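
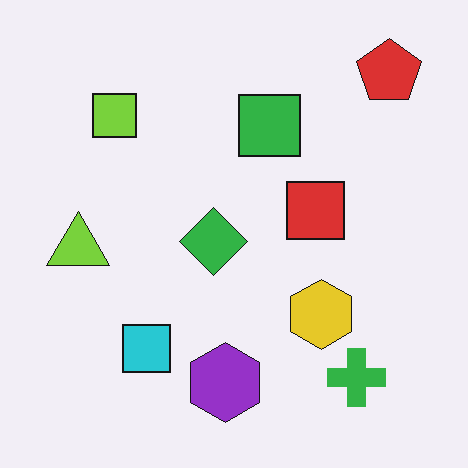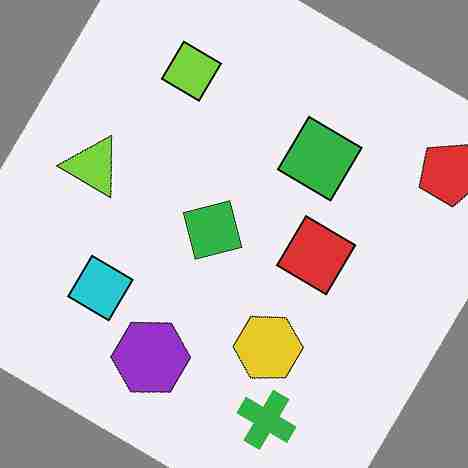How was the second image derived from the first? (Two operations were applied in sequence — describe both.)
The image was rotated clockwise by a large amount — several tens of degrees, then degraded with heavy JPEG compression.

Every shape is tilted by the same angle and the image corners show triangular fill wedges — a whole-image rotation by a non-right angle. Blocky 8×8 compression artifacts appear around shape edges and the flat background shows ringing — characteristic JPEG degradation.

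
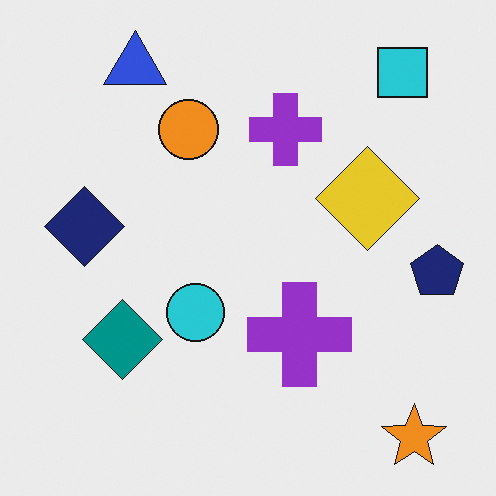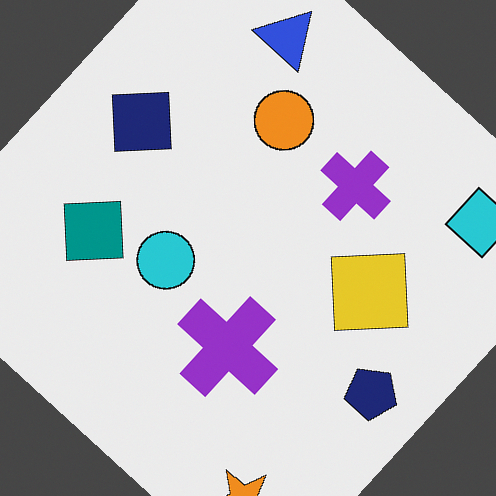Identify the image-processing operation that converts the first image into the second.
The transformation is: rotated clockwise by a large amount — several tens of degrees.

Every shape is tilted by the same angle and the image corners show triangular fill wedges — a whole-image rotation by a non-right angle.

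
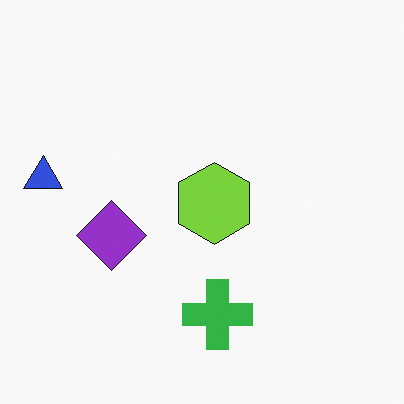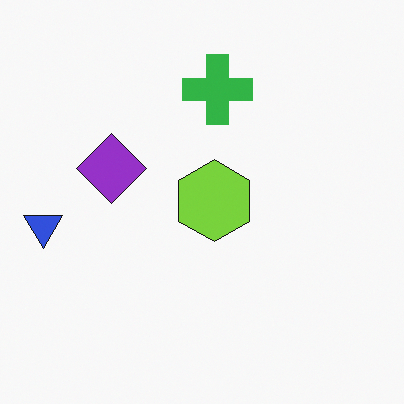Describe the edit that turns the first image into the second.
The second image is the first flipped vertically (top ↔ bottom).

The green cross is in the bottom of the first image and the top of the second — shapes on opposite sides of the horizontal midline have swapped in a mirror flip.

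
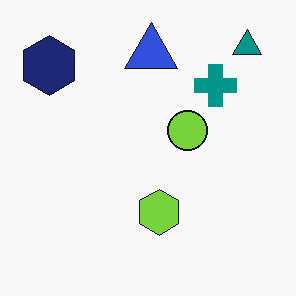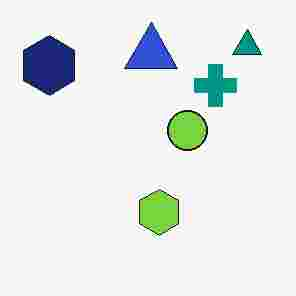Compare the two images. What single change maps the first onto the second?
This is the original image heavily JPEG-compressed with obvious blocking artifacts.

Blocky 8×8 compression artifacts appear around shape edges and the flat background shows ringing — characteristic JPEG degradation.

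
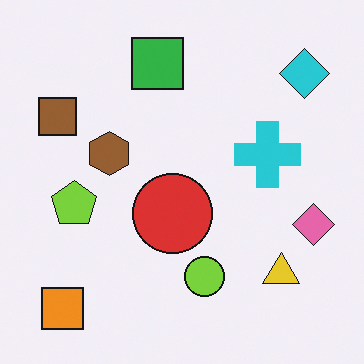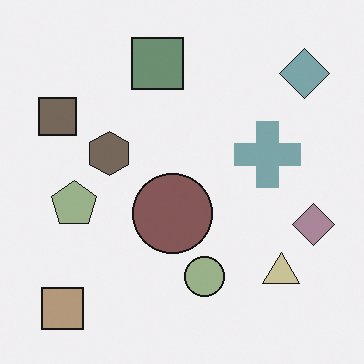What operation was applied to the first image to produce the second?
This is the original image made much more muted (saturation change).

All colors are more muted and greyish — a global saturation change.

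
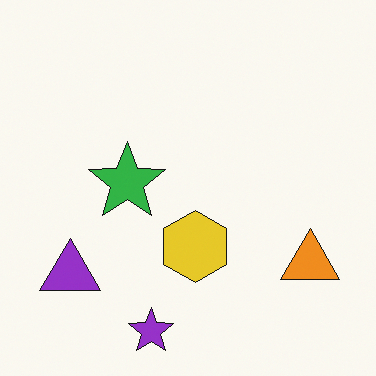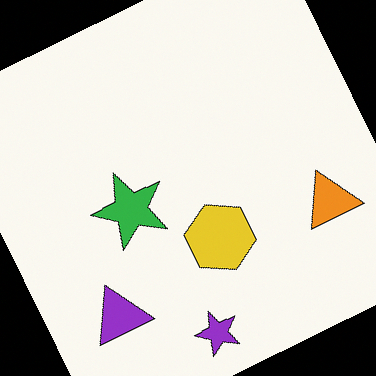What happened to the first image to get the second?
The second image is the first rotated counter-clockwise by a moderate amount.

Every shape is tilted by the same angle and the image corners show triangular fill wedges — a whole-image rotation by a non-right angle.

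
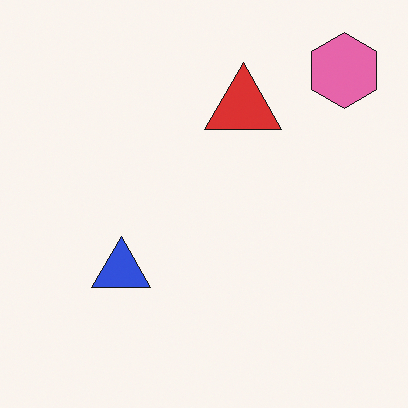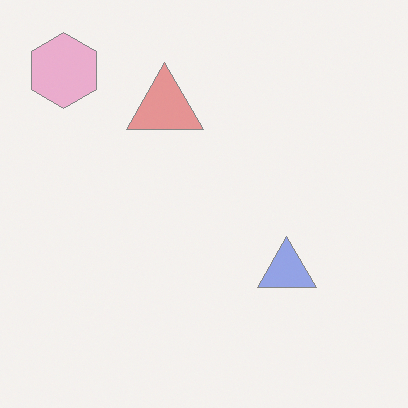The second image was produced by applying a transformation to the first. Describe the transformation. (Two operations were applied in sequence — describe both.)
It was given much lower contrast, then flipped horizontally (left ↔ right).

Tones are pushed toward mid-grey across the whole image — a global contrast change. The pink hexagon is in the top-right of the first image and the top-left of the second — shapes on opposite sides of the vertical midline have swapped in a mirror flip.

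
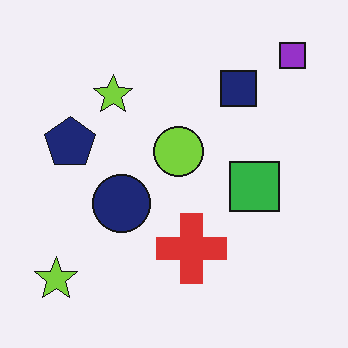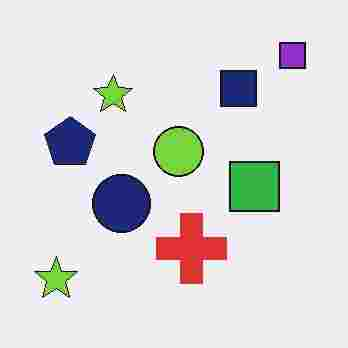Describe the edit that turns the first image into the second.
The image was degraded with heavy JPEG compression.

Blocky 8×8 compression artifacts appear around shape edges and the flat background shows ringing — characteristic JPEG degradation.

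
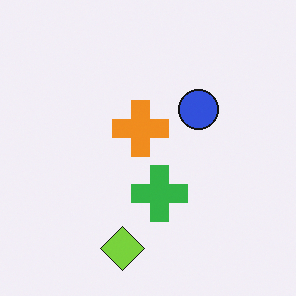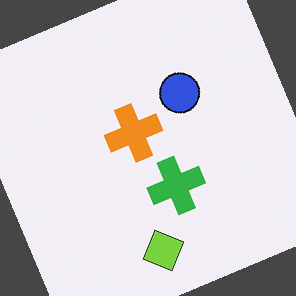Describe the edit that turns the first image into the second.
The transformation is: rotated counter-clockwise by a moderate amount.

Every shape is tilted by the same angle and the image corners show triangular fill wedges — a whole-image rotation by a non-right angle.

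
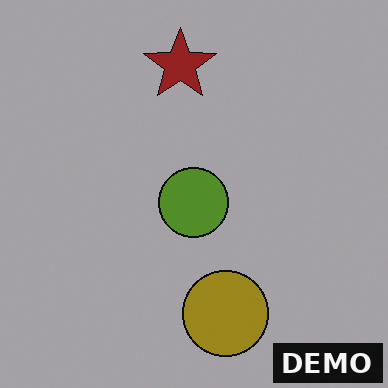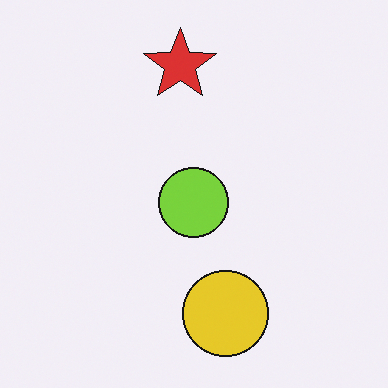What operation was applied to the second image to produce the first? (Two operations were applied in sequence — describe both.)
The transformation is: darkened a lot, then watermarked with the text "DEMO" in the lower-right corner.

Every pixel — background and shapes alike — is uniformly darkened. A dark label reading "DEMO" appears in the lower-right corner.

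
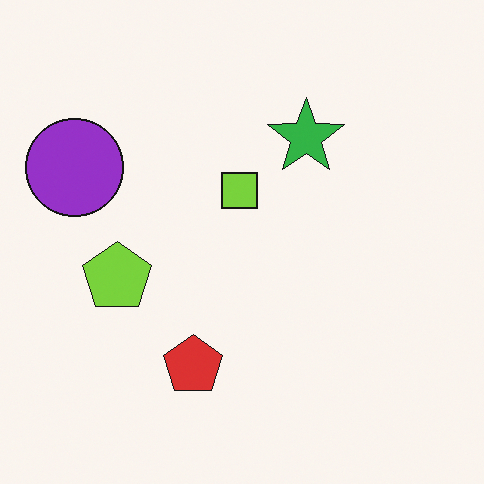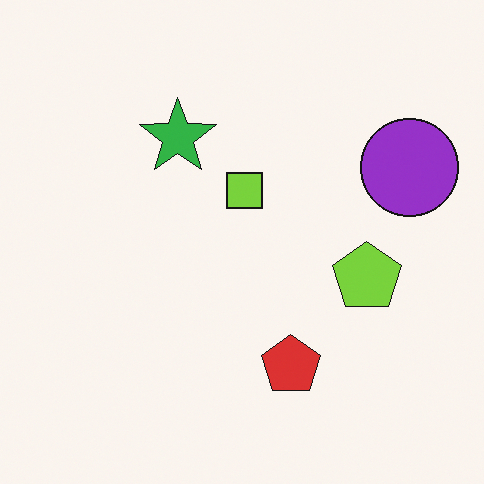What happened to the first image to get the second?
This is the original image flipped horizontally (left ↔ right).

The purple circle is in the left of the first image and the right of the second — shapes on opposite sides of the vertical midline have swapped in a mirror flip.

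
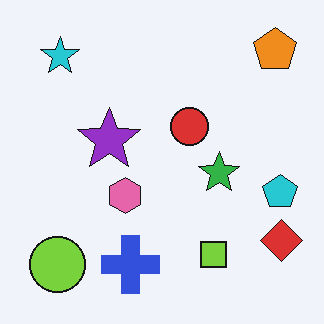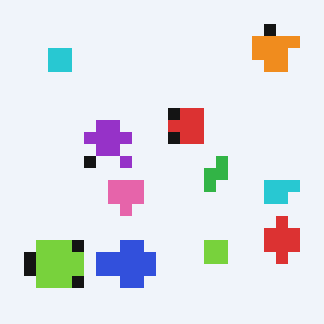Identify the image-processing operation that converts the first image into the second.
The second image is the first heavily pixelated into large blocks.

Shapes are reduced to large square blocks; fine edges and outlines are lost — a downscale-then-upscale (mosaic) effect.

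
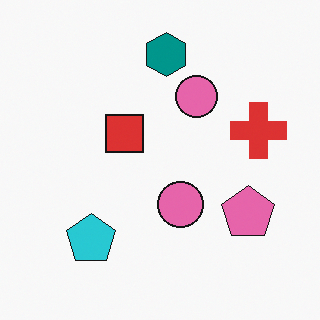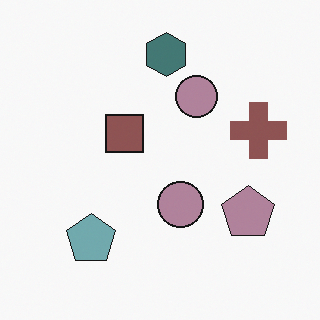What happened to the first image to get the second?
The second image is the first made much more muted (saturation change).

All colors are more muted and greyish — a global saturation change.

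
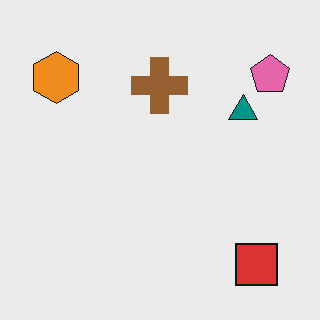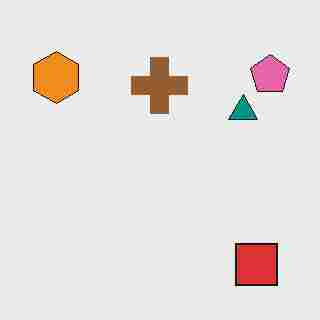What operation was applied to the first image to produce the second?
This is the original image degraded with heavy JPEG compression.

Blocky 8×8 compression artifacts appear around shape edges and the flat background shows ringing — characteristic JPEG degradation.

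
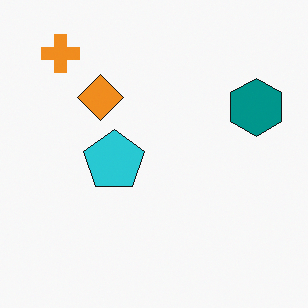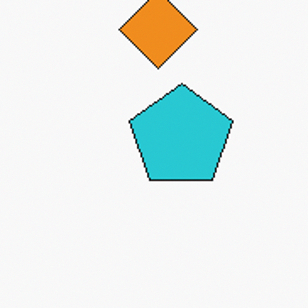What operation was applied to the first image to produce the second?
The image was cropped to a noticeably smaller region and rescaled.

The visible shapes are larger and the field of view is narrower; shapes near the original edges may be partly or wholly outside the frame — a crop-and-rescale.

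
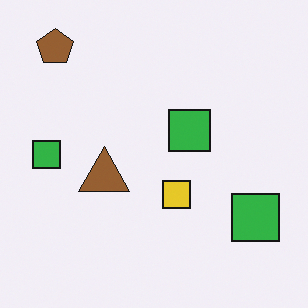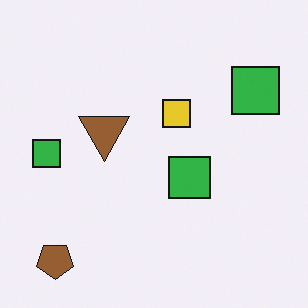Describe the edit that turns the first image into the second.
It was flipped vertically (top ↔ bottom).

The brown pentagon is in the top-left of the first image and the bottom-left of the second — shapes on opposite sides of the horizontal midline have swapped in a mirror flip.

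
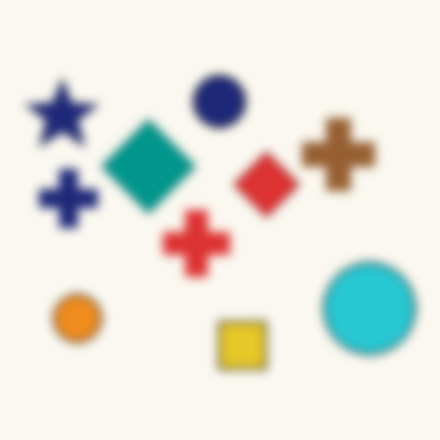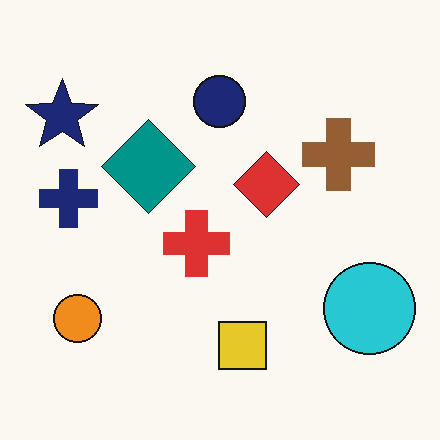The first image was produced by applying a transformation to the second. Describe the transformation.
The image was strongly gaussian-blurred.

Shape edges and outlines are uniformly softened across the whole image.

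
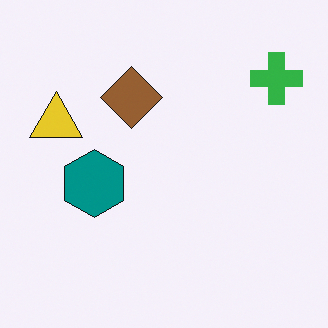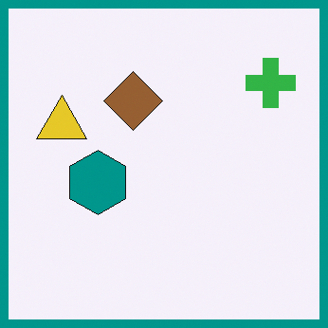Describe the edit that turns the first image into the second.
Framed with a teal border.

A solid teal frame runs around the edge of the second image, with the content slightly shrunk inside it.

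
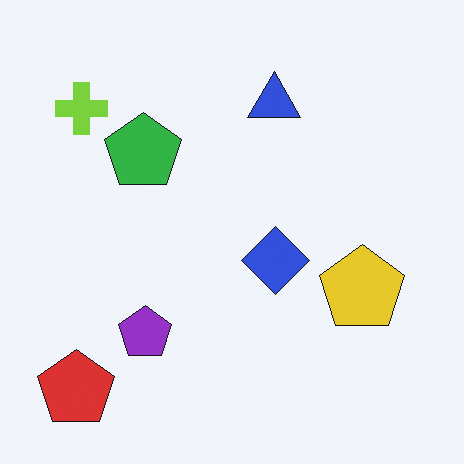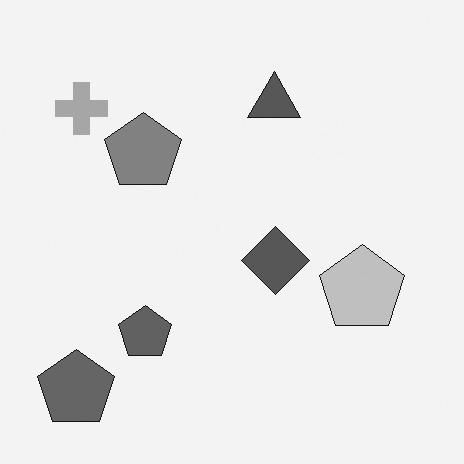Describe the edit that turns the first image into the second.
The transformation is: converted to grayscale.

All color is removed — every shape is now a shade of grey.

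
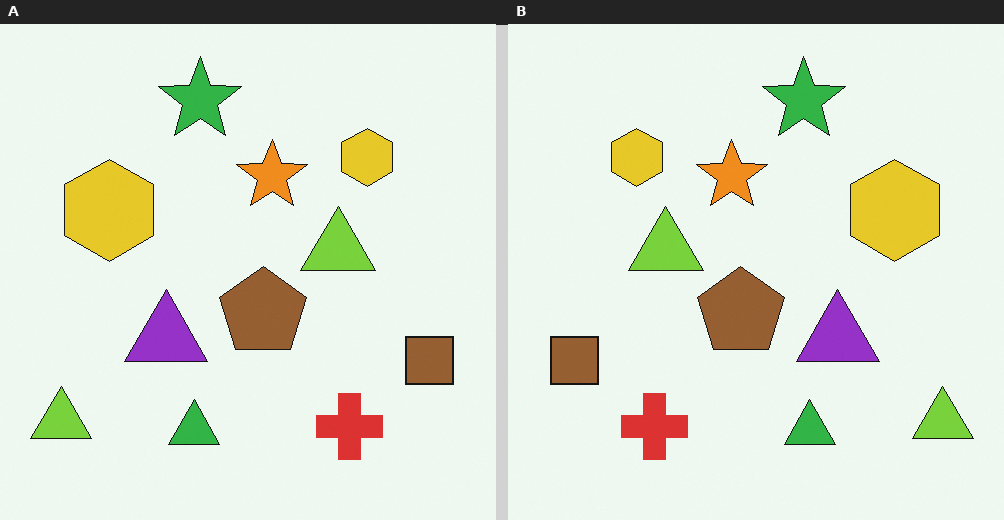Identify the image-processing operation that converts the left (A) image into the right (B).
The right (B) image is the left (A) flipped horizontally (left ↔ right).

The brown square is in the bottom-right of the left (A) image and the bottom-left of the right (B) — shapes on opposite sides of the vertical midline have swapped in a mirror flip.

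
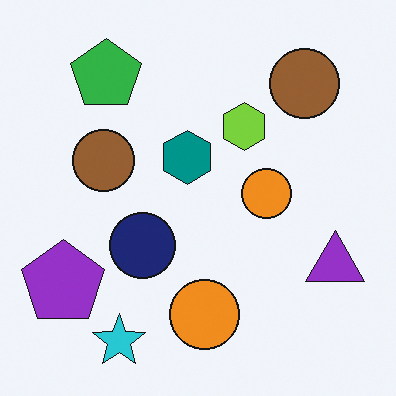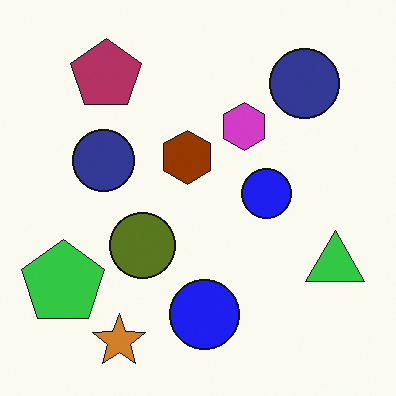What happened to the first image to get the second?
The image was hue-shifted by a large amount.

Every shape's color has rotated by the same amount around the hue wheel — a uniform hue shift.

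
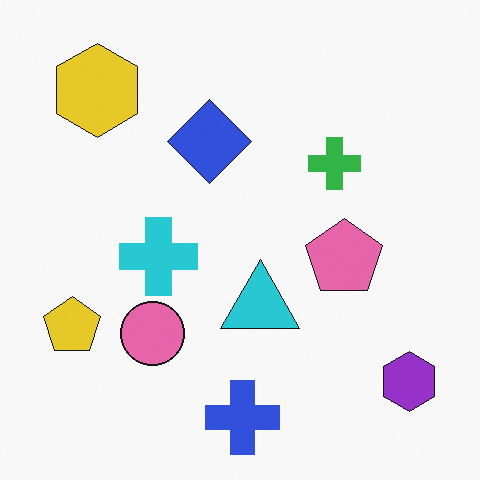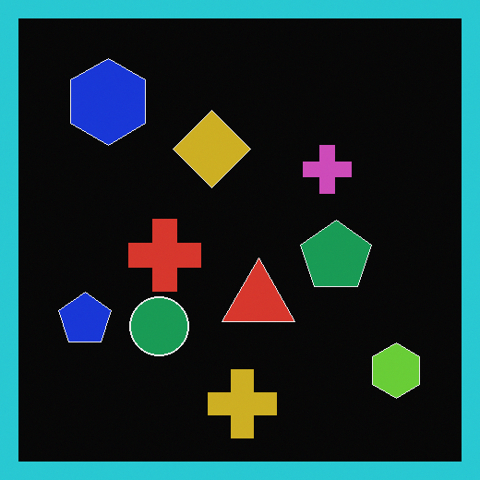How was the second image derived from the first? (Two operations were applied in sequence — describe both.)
This is the original image color-inverted (negative), then framed with a cyan border.

The light background has become dark and every shape's color is its complement — a photographic negative. A solid cyan frame runs around the edge of the second image, with the content slightly shrunk inside it.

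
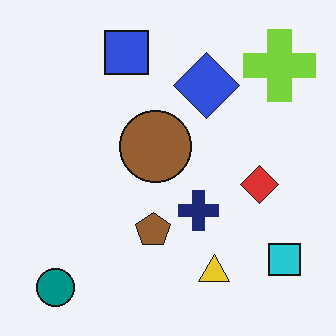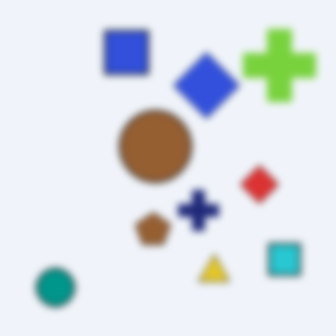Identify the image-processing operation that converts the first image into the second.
The second image is the first moderately blurred.

Shape edges and outlines are uniformly softened across the whole image.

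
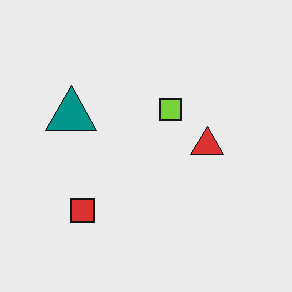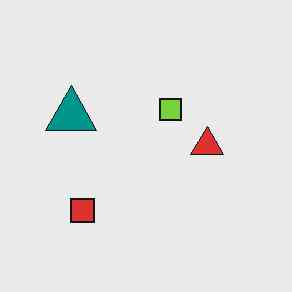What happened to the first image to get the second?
It was given moderate JPEG compression.

Blocky 8×8 compression artifacts appear around shape edges and the flat background shows ringing — characteristic JPEG degradation.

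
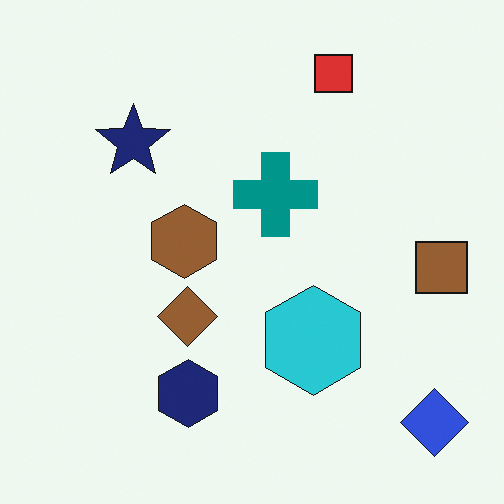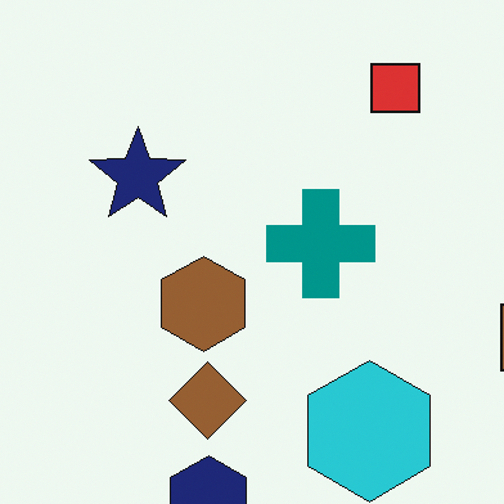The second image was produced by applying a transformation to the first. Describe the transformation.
This is the original image cropped slightly and scaled back up.

The visible shapes are larger and the field of view is narrower; shapes near the original edges may be partly or wholly outside the frame — a crop-and-rescale.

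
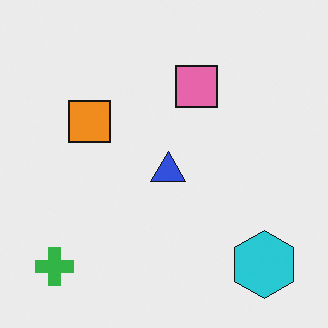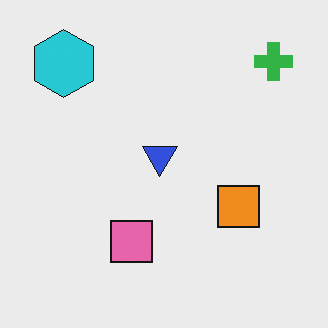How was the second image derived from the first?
This is the original image rotated 180°.

The green cross sits in the bottom-left of the first image and the top-right of the second — consistent with a whole-image 180° rotation.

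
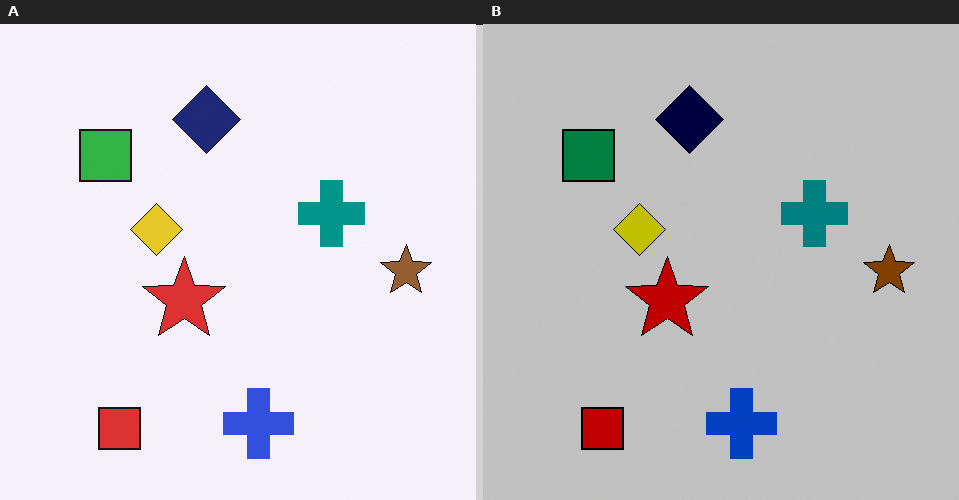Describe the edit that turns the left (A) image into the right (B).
The image was aggressively posterized.

Each flat color has snapped to a coarser quantized level — most visibly, the near-white background has dropped to a flat grey.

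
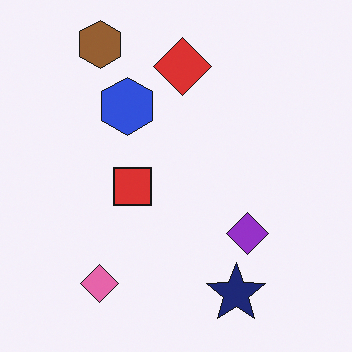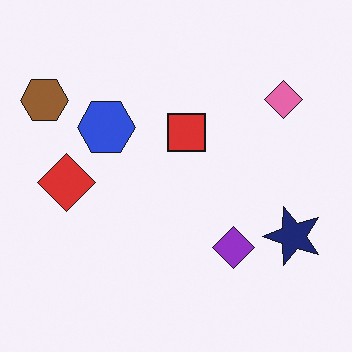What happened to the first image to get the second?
The transformation is: transposed (reflected across the top-left ↔ bottom-right diagonal).

Shapes have swapped their row and column positions — what was in the top-right is now in the bottom-left — a diagonal reflection.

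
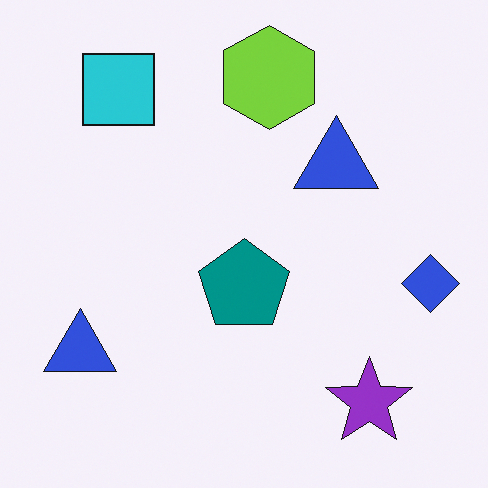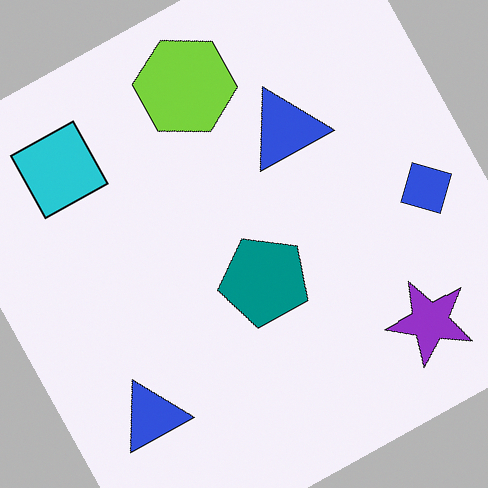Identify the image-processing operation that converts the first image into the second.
The second image is the first rotated counter-clockwise by a moderate amount.

Every shape is tilted by the same angle and the image corners show triangular fill wedges — a whole-image rotation by a non-right angle.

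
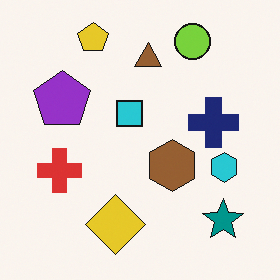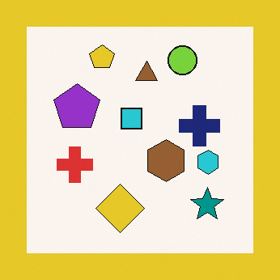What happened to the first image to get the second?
The second image is the first framed with a yellow border.

A solid yellow frame runs around the edge of the second image, with the content slightly shrunk inside it.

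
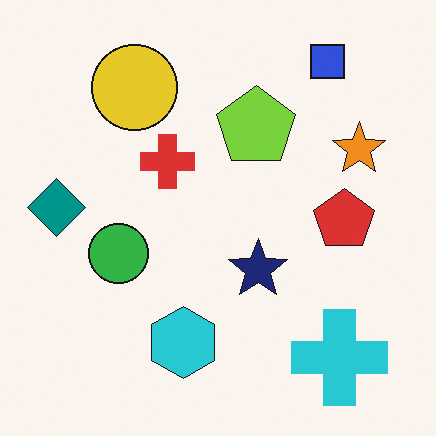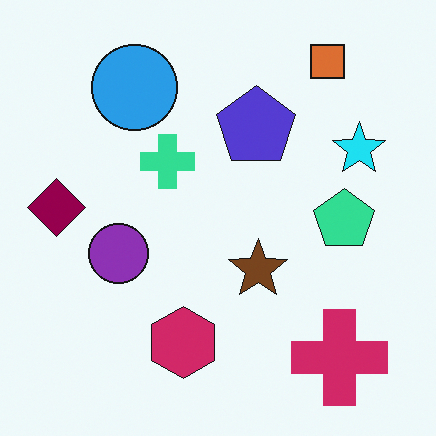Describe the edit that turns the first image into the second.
The image was hue-shifted noticeably.

Every shape's color has rotated by the same amount around the hue wheel — a uniform hue shift.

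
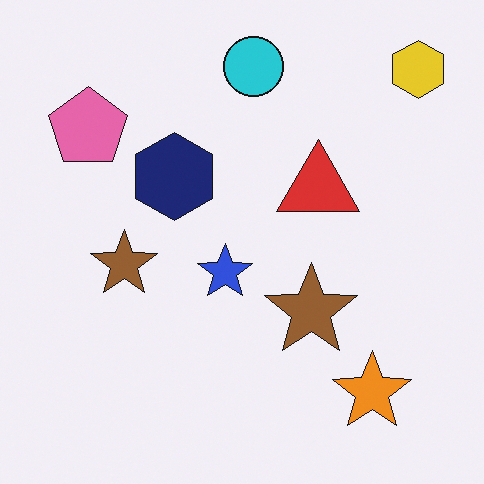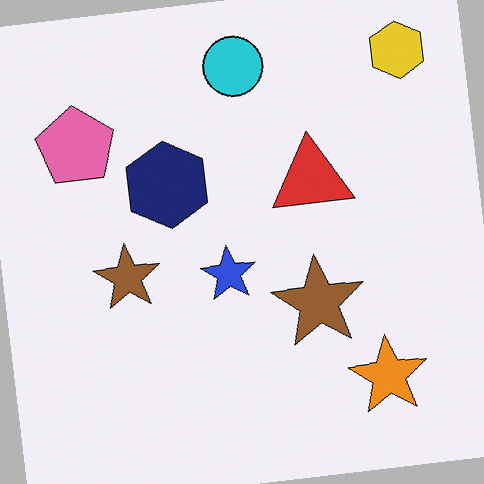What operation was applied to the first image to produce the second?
The transformation is: rotated counter-clockwise by a few degrees.

Every shape is tilted by the same angle and the image corners show triangular fill wedges — a whole-image rotation by a non-right angle.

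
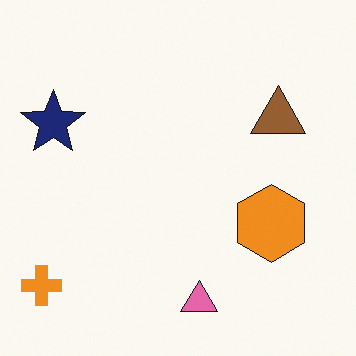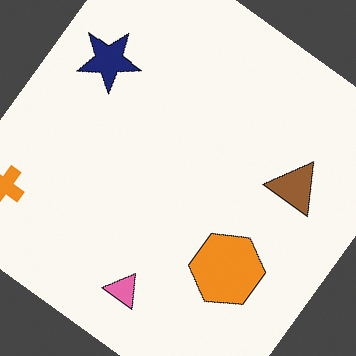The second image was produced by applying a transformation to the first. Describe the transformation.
Rotated clockwise by a large amount — several tens of degrees.

Every shape is tilted by the same angle and the image corners show triangular fill wedges — a whole-image rotation by a non-right angle.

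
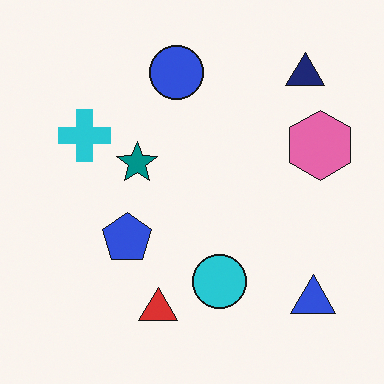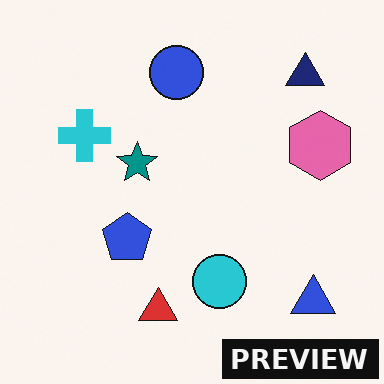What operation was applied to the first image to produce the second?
The image was watermarked with the text "PREVIEW" in the lower-right corner.

A dark label reading "PREVIEW" appears in the lower-right corner.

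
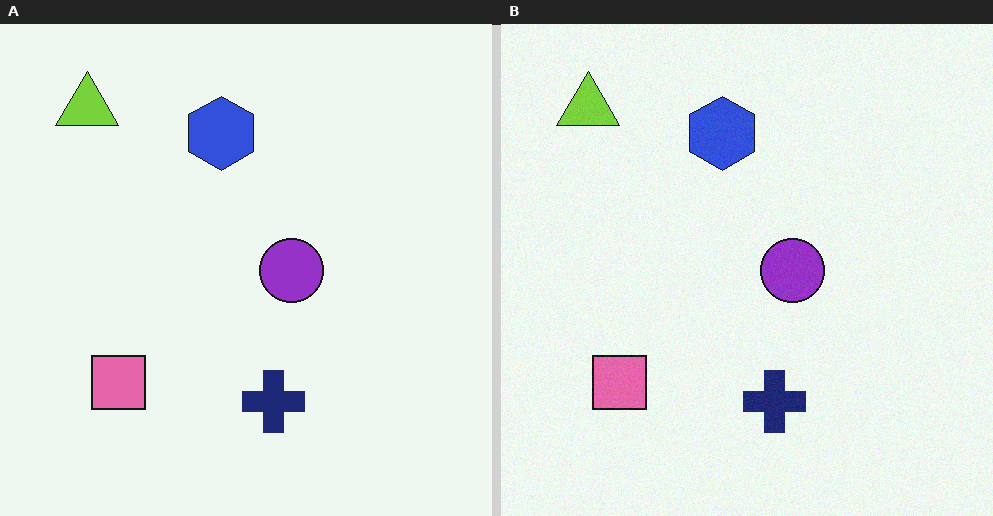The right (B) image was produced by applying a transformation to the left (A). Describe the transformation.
Degraded with light additive noise.

Random speckle covers the whole image, including the flat background.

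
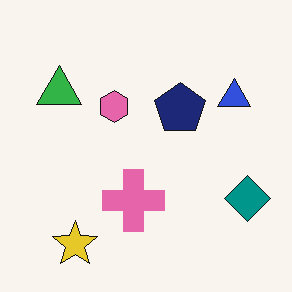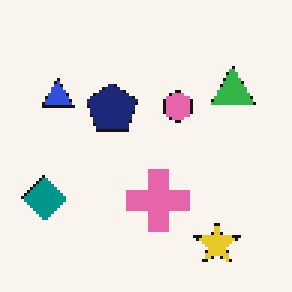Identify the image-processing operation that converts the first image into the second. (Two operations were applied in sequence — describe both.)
The second image is the first mildly pixelated, then flipped horizontally (left ↔ right).

Shapes are reduced to large square blocks; fine edges and outlines are lost — a downscale-then-upscale (mosaic) effect. The teal diamond is in the bottom-right of the first image and the bottom-left of the second — shapes on opposite sides of the vertical midline have swapped in a mirror flip.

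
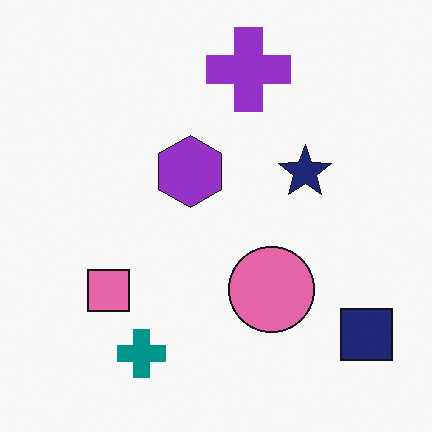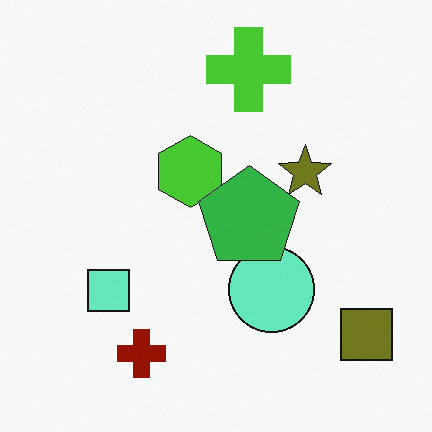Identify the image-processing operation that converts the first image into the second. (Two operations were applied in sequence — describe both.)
The image was hue-shifted by a large amount, then overlaid with an additional green pentagon.

Every shape's color has rotated by the same amount around the hue wheel — a uniform hue shift. A green pentagon appears in the second image that is absent from the first.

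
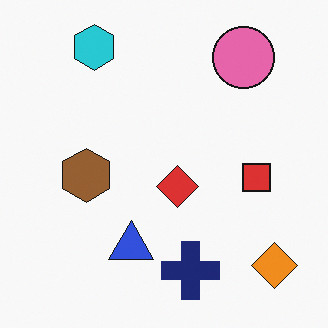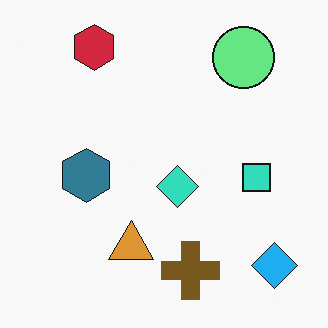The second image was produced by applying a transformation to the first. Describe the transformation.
The image was hue-shifted through roughly half the color wheel.

Every shape's color has rotated by the same amount around the hue wheel — a uniform hue shift.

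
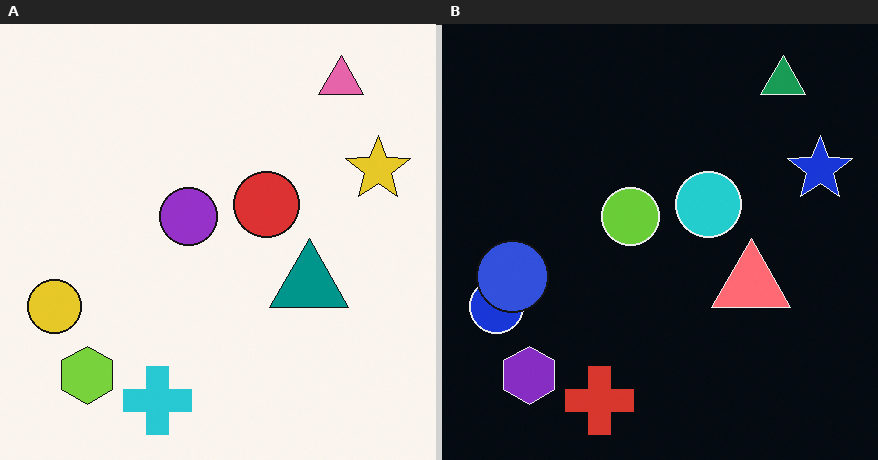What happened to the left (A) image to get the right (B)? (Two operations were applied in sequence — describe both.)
The right (B) image is the left (A) color-inverted (negative), then overlaid with an additional blue circle.

The light background has become dark and every shape's color is its complement — a photographic negative. A blue circle appears in the right (B) image that is absent from the left (A).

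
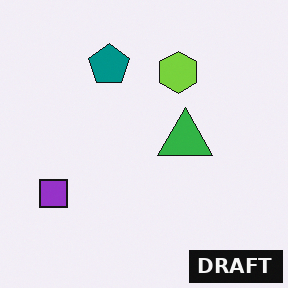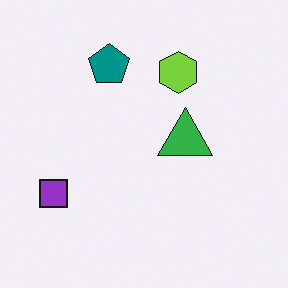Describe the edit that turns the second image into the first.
Watermarked with the text "DRAFT" in the lower-right corner.

A dark label reading "DRAFT" appears in the lower-right corner.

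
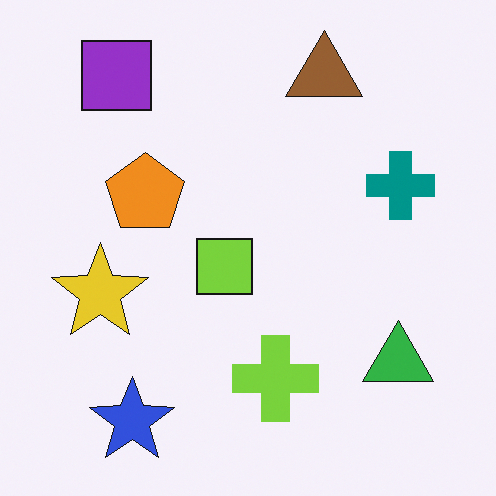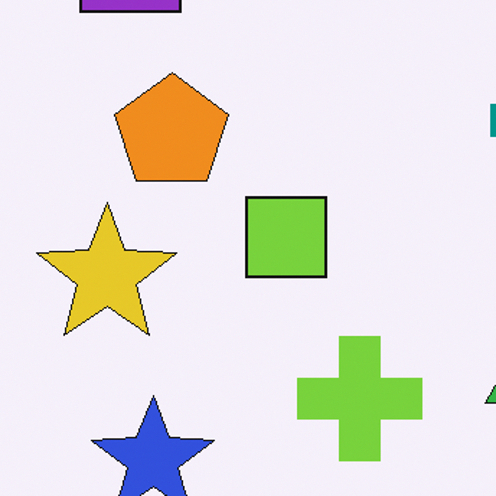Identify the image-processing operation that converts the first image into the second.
This is the original image cropped slightly and scaled back up.

The visible shapes are larger and the field of view is narrower; shapes near the original edges may be partly or wholly outside the frame — a crop-and-rescale.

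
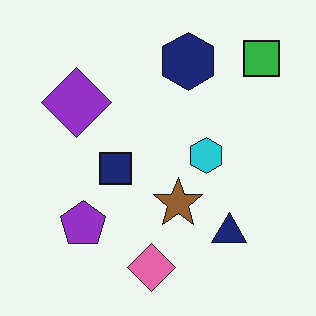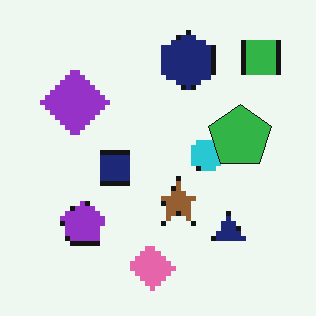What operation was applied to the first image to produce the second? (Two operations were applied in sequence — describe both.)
The transformation is: lightly pixelated (a mild mosaic effect), then overlaid with an additional green pentagon.

Shapes are reduced to large square blocks; fine edges and outlines are lost — a downscale-then-upscale (mosaic) effect. A green pentagon appears in the second image that is absent from the first.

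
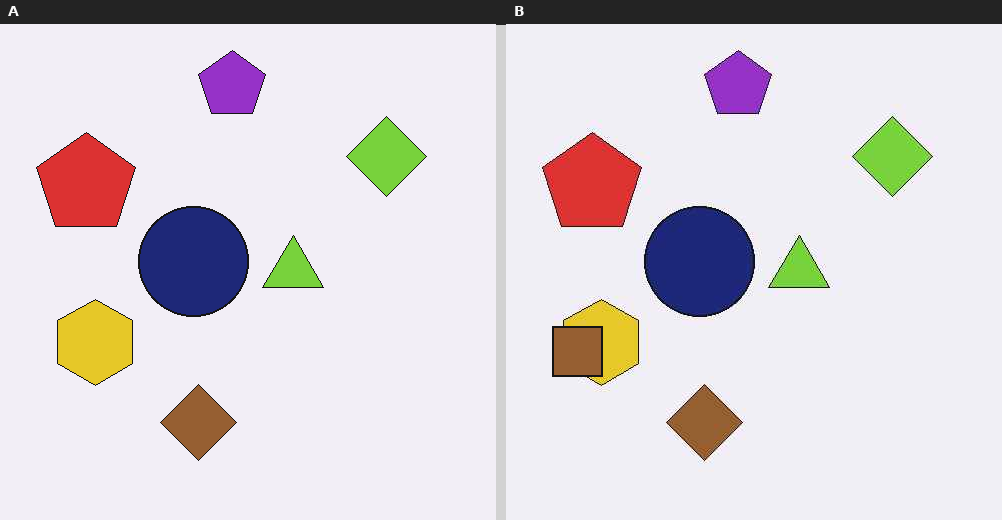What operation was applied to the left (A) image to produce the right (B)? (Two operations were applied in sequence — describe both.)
The right (B) image is the left (A) given moderate JPEG compression, then overlaid with an additional brown square.

Blocky 8×8 compression artifacts appear around shape edges and the flat background shows ringing — characteristic JPEG degradation. A brown square appears in the right (B) image that is absent from the left (A).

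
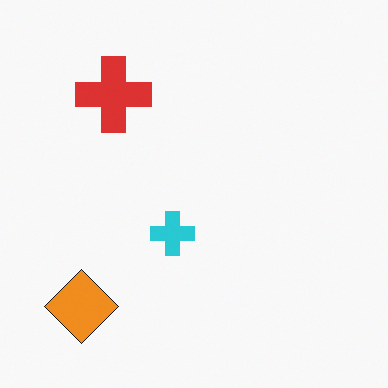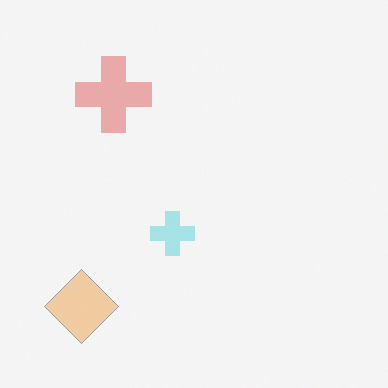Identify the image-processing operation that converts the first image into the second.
It was given much lower contrast.

Tones are pushed toward mid-grey across the whole image — a global contrast change.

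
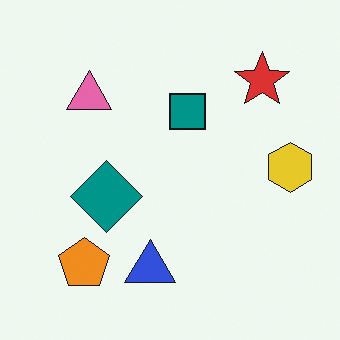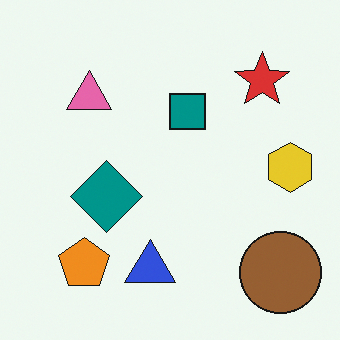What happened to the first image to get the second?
The second image is the first overlaid with an additional brown circle.

A brown circle appears in the second image that is absent from the first.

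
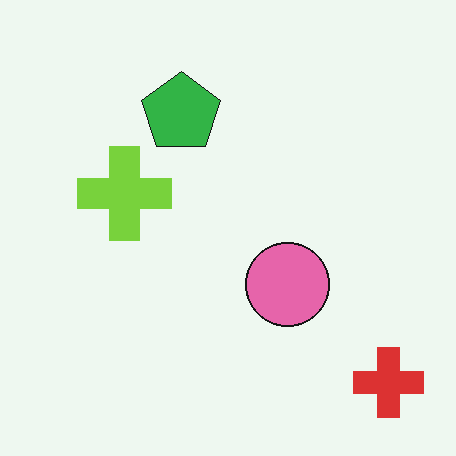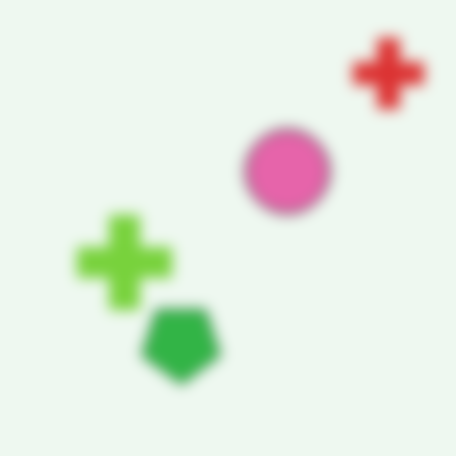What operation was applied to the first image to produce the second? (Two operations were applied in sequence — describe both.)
The transformation is: flipped vertically (top ↔ bottom), then heavily blurred.

The red cross is in the bottom-right of the first image and the top-right of the second — shapes on opposite sides of the horizontal midline have swapped in a mirror flip. Shape edges and outlines are uniformly softened across the whole image.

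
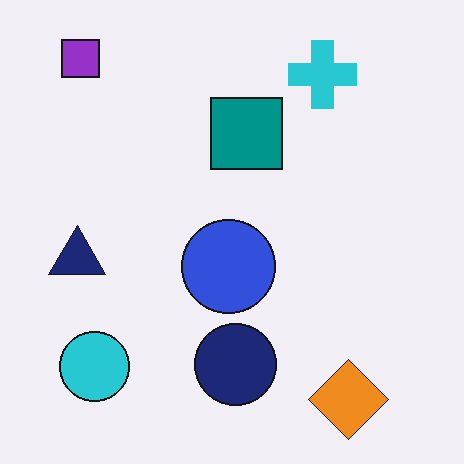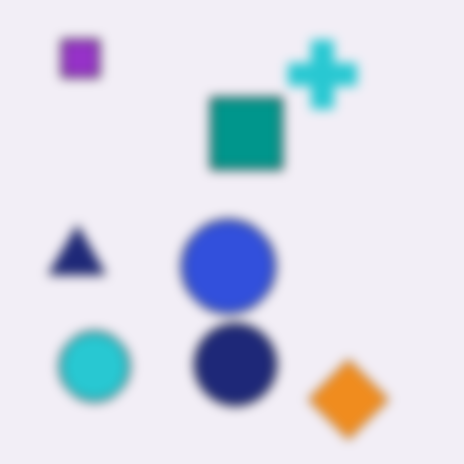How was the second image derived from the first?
This is the original image heavily blurred.

Shape edges and outlines are uniformly softened across the whole image.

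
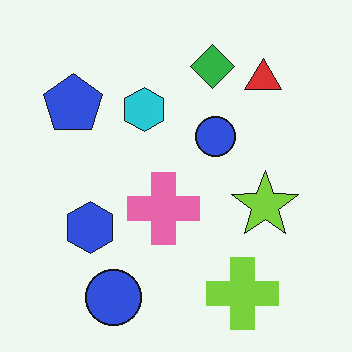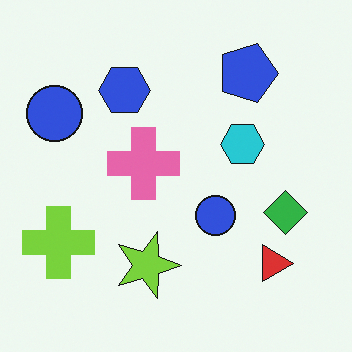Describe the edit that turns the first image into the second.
It was rotated 90° clockwise.

The lime cross sits in the bottom-right of the first image and the bottom-left of the second — consistent with a whole-image 90° clockwise rotation.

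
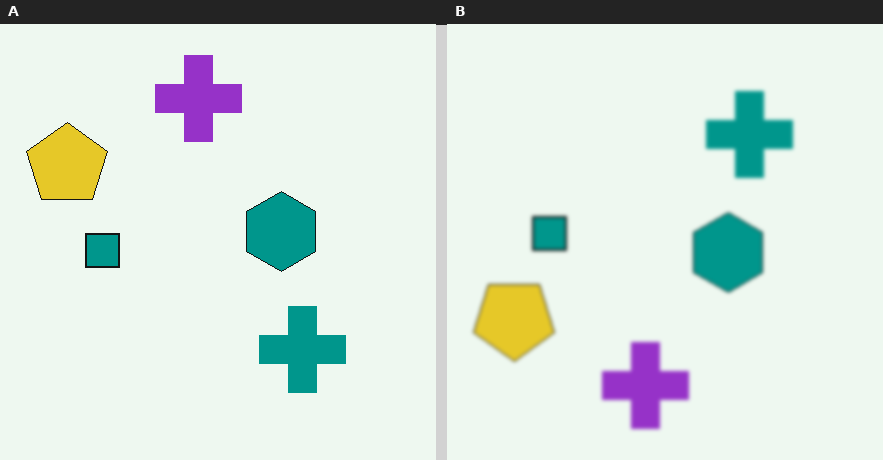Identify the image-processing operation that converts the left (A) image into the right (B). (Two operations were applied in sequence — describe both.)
The transformation is: lightly blurred, then flipped vertically (top ↔ bottom).

Shape edges and outlines are uniformly softened across the whole image. The purple cross is in the top of the left (A) image and the bottom of the right (B) — shapes on opposite sides of the horizontal midline have swapped in a mirror flip.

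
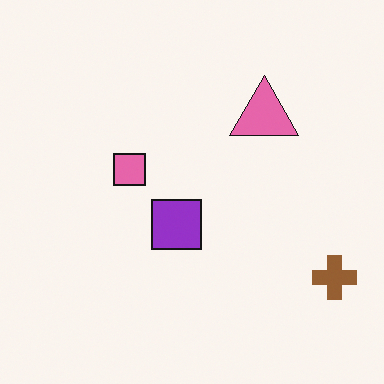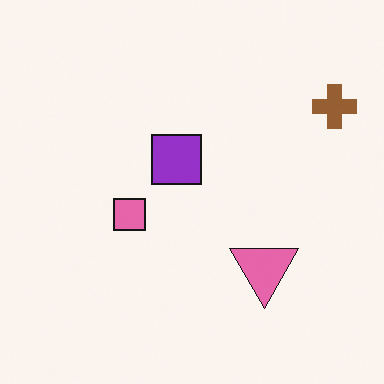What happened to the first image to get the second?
This is the original image flipped vertically (top ↔ bottom).

The brown cross is in the bottom-right of the first image and the top-right of the second — shapes on opposite sides of the horizontal midline have swapped in a mirror flip.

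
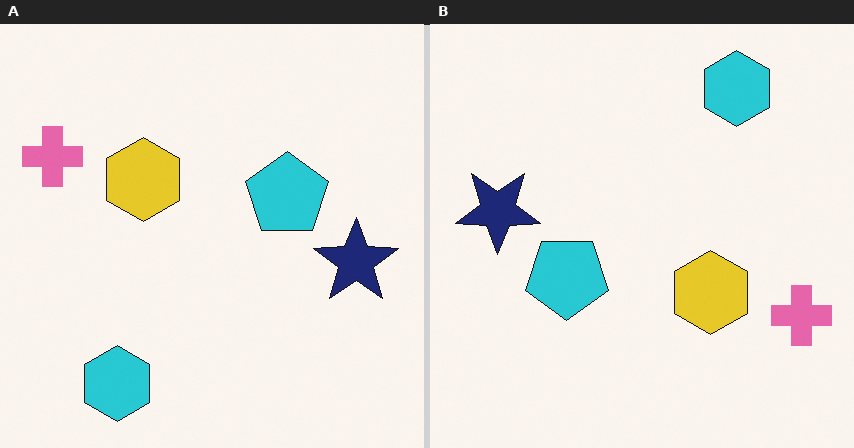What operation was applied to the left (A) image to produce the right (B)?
It was rotated 180°.

The pink cross sits in the top-left of the left (A) image and the bottom-right of the right (B) — consistent with a whole-image 180° rotation.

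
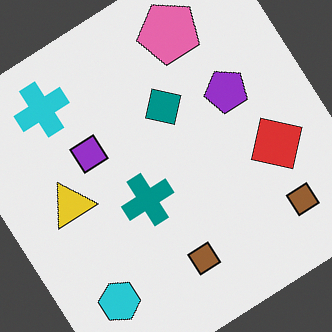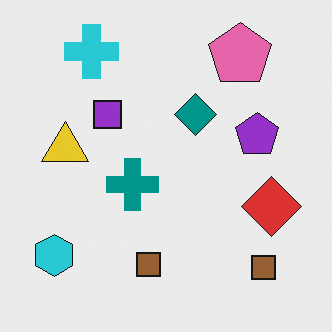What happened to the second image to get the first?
The first image is the second rotated counter-clockwise by a large amount — several tens of degrees.

Every shape is tilted by the same angle and the image corners show triangular fill wedges — a whole-image rotation by a non-right angle.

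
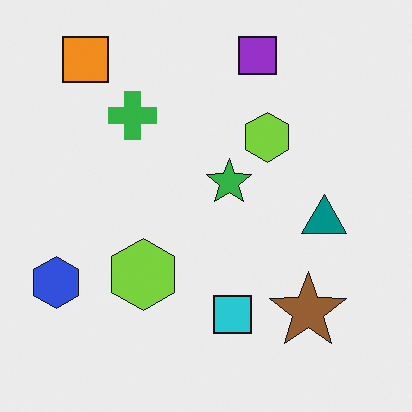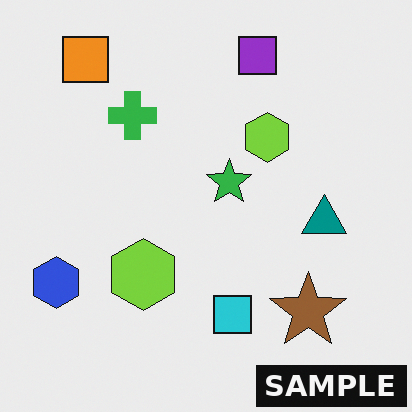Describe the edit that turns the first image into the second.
The image was watermarked with the text "SAMPLE" in the lower-right corner.

A dark label reading "SAMPLE" appears in the lower-right corner.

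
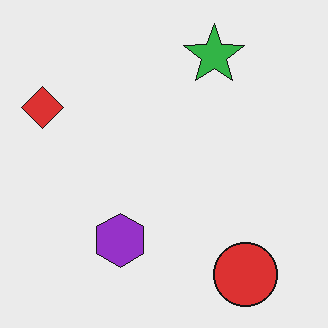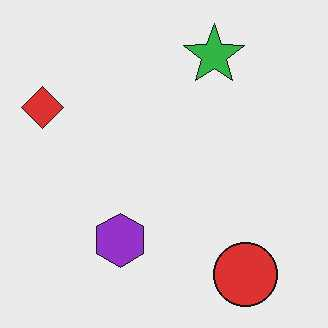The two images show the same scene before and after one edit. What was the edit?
It was JPEG-compressed with visible artifacts.

Blocky 8×8 compression artifacts appear around shape edges and the flat background shows ringing — characteristic JPEG degradation.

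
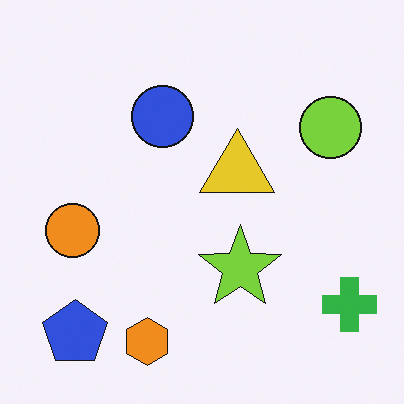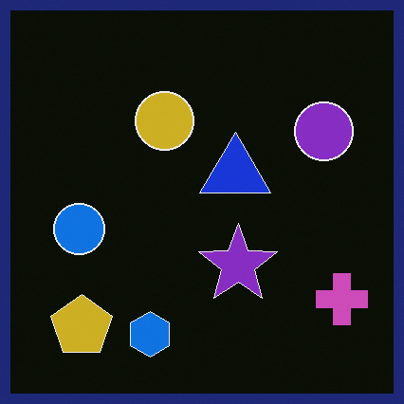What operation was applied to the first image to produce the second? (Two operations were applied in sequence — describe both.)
This is the original image color-inverted (negative), then framed with a navy border.

The light background has become dark and every shape's color is its complement — a photographic negative. A solid navy frame runs around the edge of the second image, with the content slightly shrunk inside it.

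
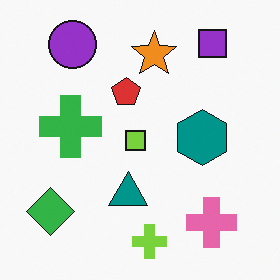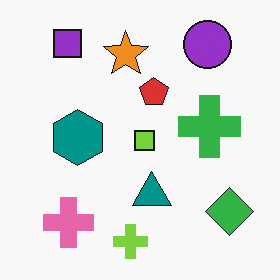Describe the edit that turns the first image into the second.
The second image is the first flipped horizontally (left ↔ right).

The green diamond is in the bottom-left of the first image and the bottom-right of the second — shapes on opposite sides of the vertical midline have swapped in a mirror flip.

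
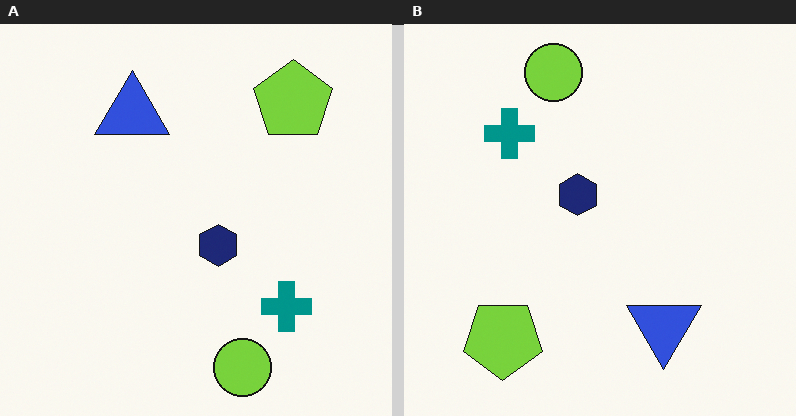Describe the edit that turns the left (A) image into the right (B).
The right (B) image is the left (A) rotated 180°.

The lime circle sits in the bottom of the left (A) image and the top of the right (B) — consistent with a whole-image 180° rotation.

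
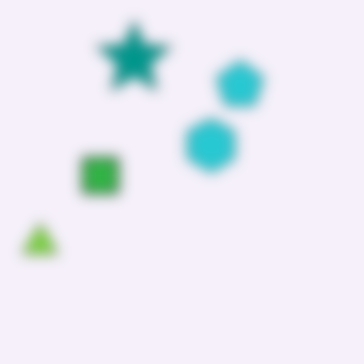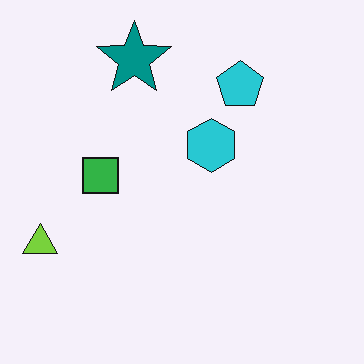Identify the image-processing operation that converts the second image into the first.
Heavily blurred.

Shape edges and outlines are uniformly softened across the whole image.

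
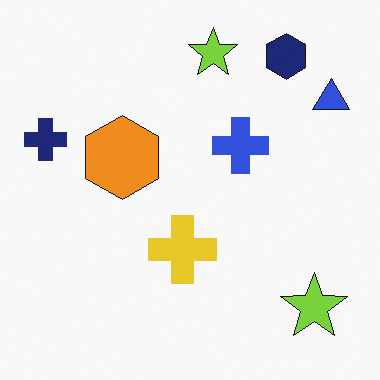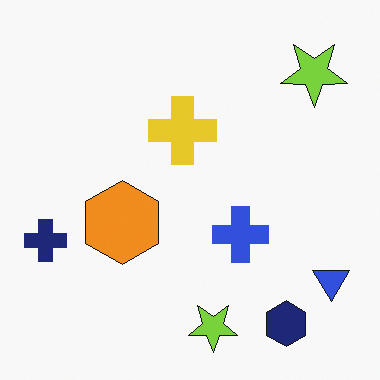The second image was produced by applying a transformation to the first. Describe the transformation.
This is the original image flipped vertically (top ↔ bottom).

The navy hexagon is in the top-right of the first image and the bottom-right of the second — shapes on opposite sides of the horizontal midline have swapped in a mirror flip.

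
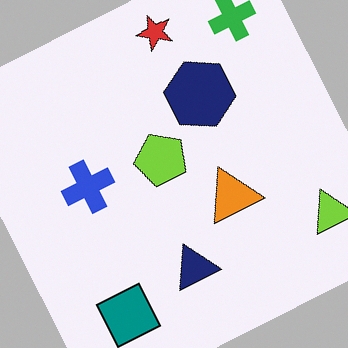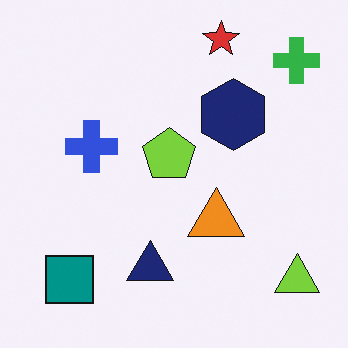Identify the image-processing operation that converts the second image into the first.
The transformation is: rotated counter-clockwise by a clearly visible amount.

Every shape is tilted by the same angle and the image corners show triangular fill wedges — a whole-image rotation by a non-right angle.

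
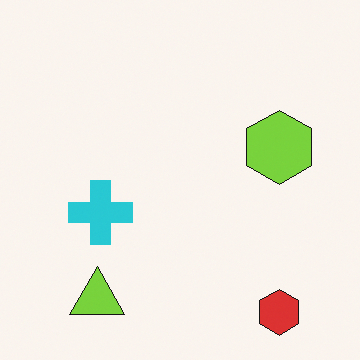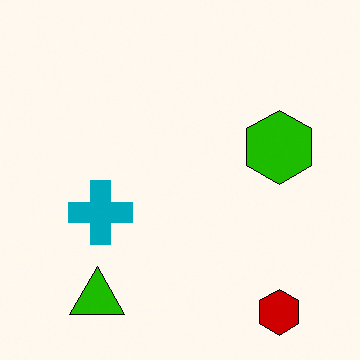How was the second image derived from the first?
The second image is the first boosted in contrast.

Tones are pushed away from mid-grey across the whole image — a global contrast change.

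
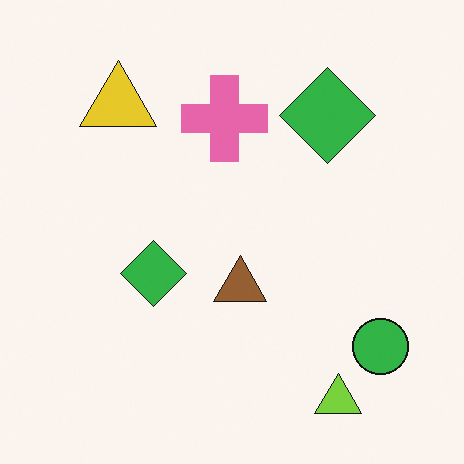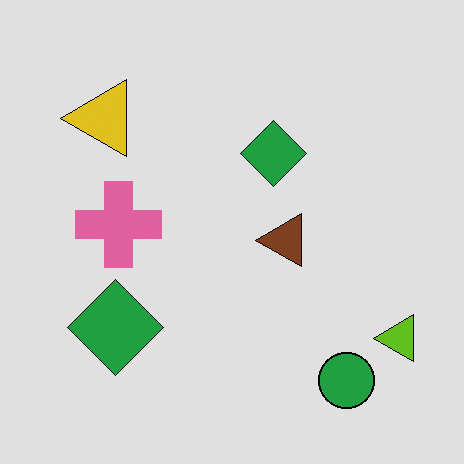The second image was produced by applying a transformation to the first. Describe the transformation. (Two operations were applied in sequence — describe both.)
This is the original image moderately posterized, then transposed (reflected across the top-left ↔ bottom-right diagonal).

Each flat color has snapped to a coarser quantized level — most visibly, the near-white background has dropped to a flat grey. Shapes have swapped their row and column positions — what was in the top-right is now in the bottom-left — a diagonal reflection.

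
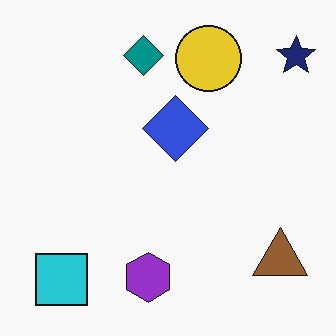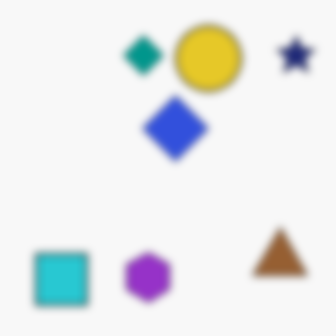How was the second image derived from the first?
The second image is the first noticeably gaussian-blurred.

Shape edges and outlines are uniformly softened across the whole image.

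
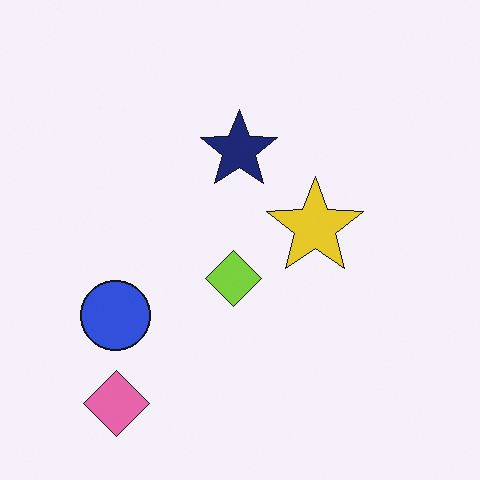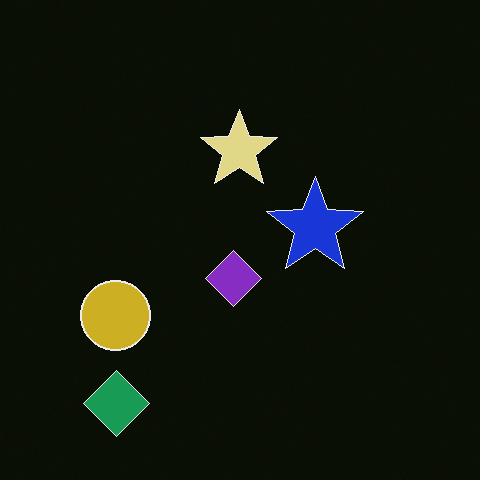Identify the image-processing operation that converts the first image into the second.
The image was color-inverted (negative).

The light background has become dark and every shape's color is its complement — a photographic negative.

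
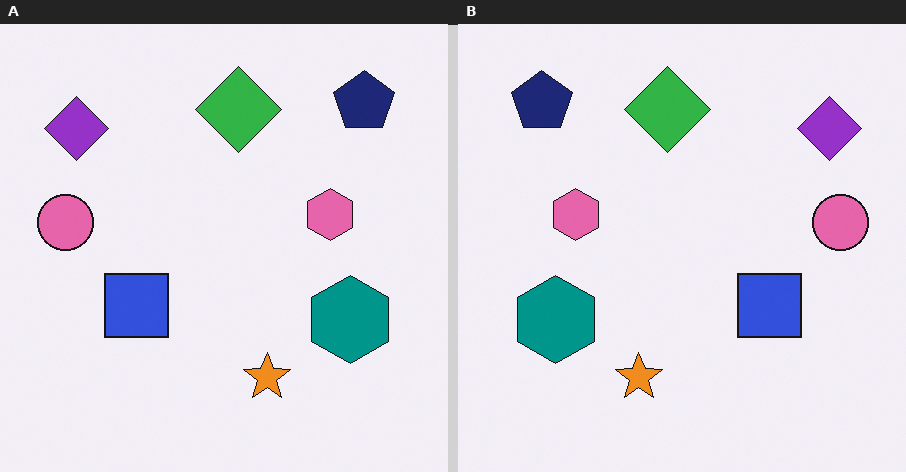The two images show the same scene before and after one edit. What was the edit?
It was flipped horizontally (left ↔ right).

The pink circle is in the left of the left (A) image and the right of the right (B) — shapes on opposite sides of the vertical midline have swapped in a mirror flip.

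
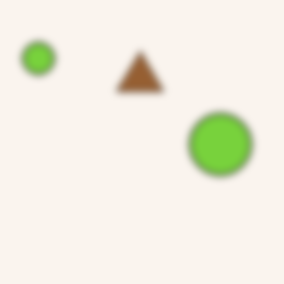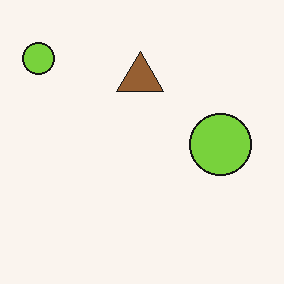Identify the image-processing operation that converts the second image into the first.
The transformation is: noticeably gaussian-blurred.

Shape edges and outlines are uniformly softened across the whole image.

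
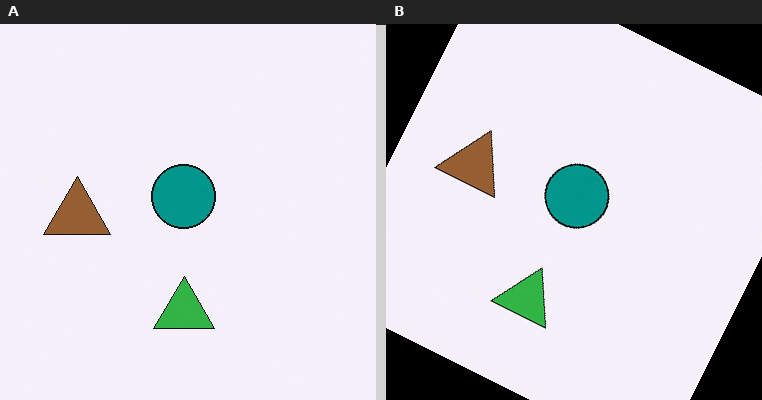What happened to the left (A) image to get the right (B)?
Rotated clockwise by a clearly visible amount.

Every shape is tilted by the same angle and the image corners show triangular fill wedges — a whole-image rotation by a non-right angle.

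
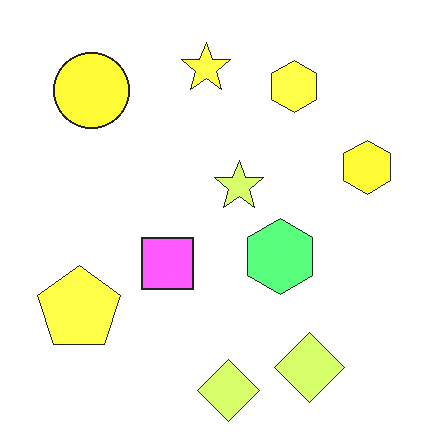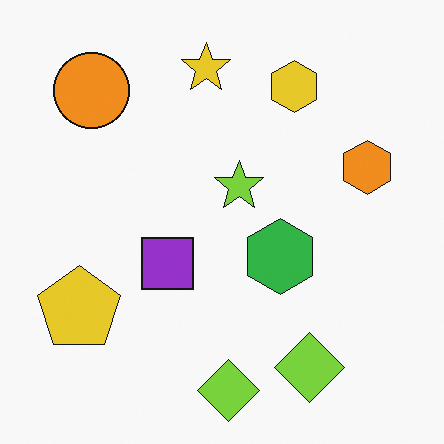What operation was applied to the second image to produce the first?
This is the original image substantially brightened.

Every pixel — background and shapes alike — is uniformly brightened.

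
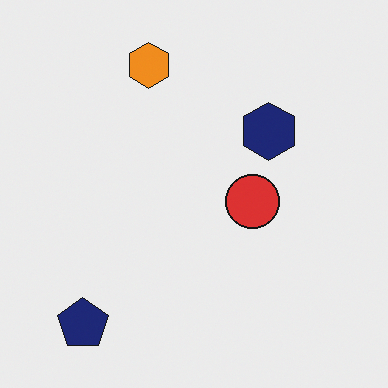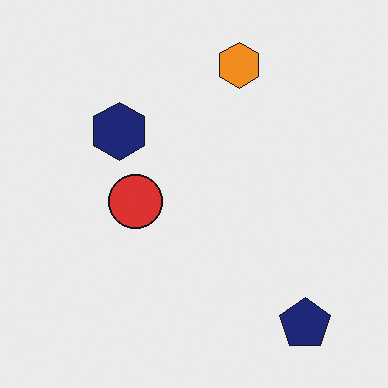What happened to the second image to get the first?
Flipped horizontally (left ↔ right).

The navy pentagon is in the bottom-right of the second image and the bottom-left of the first — shapes on opposite sides of the vertical midline have swapped in a mirror flip.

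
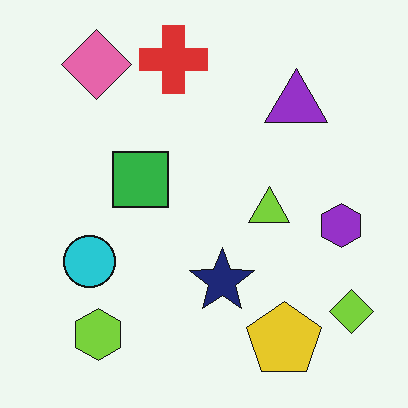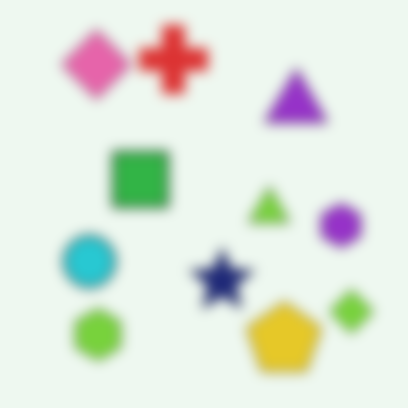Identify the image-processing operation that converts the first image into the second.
Heavily blurred.

Shape edges and outlines are uniformly softened across the whole image.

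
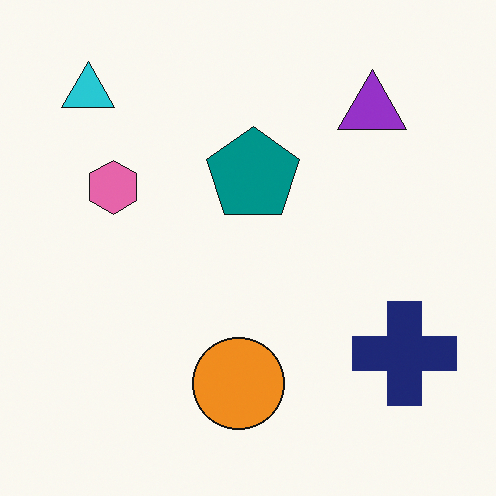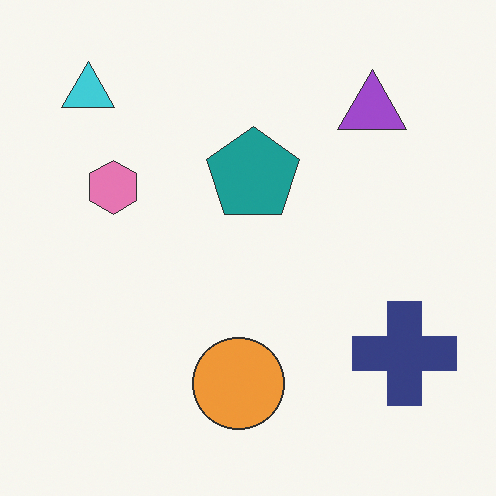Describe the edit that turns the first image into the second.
The transformation is: given slightly reduced contrast.

Tones are pushed toward mid-grey across the whole image — a global contrast change.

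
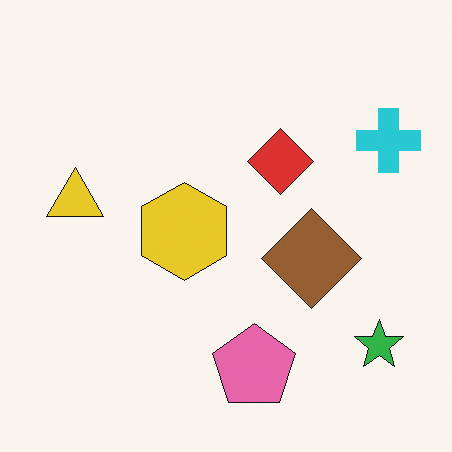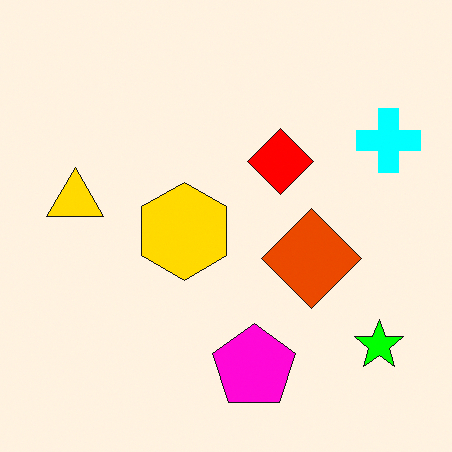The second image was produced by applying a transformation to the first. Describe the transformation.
Heavily oversaturated.

All colors are more vivid — a global saturation change.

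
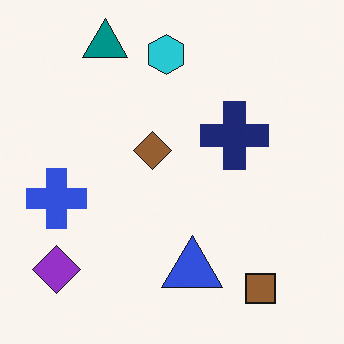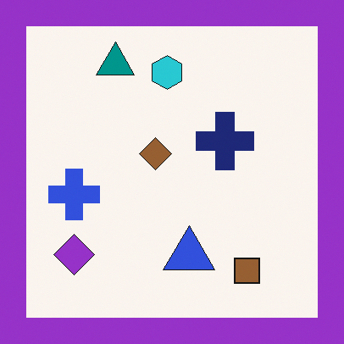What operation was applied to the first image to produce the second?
This is the original image framed with a purple border.

A solid purple frame runs around the edge of the second image, with the content slightly shrunk inside it.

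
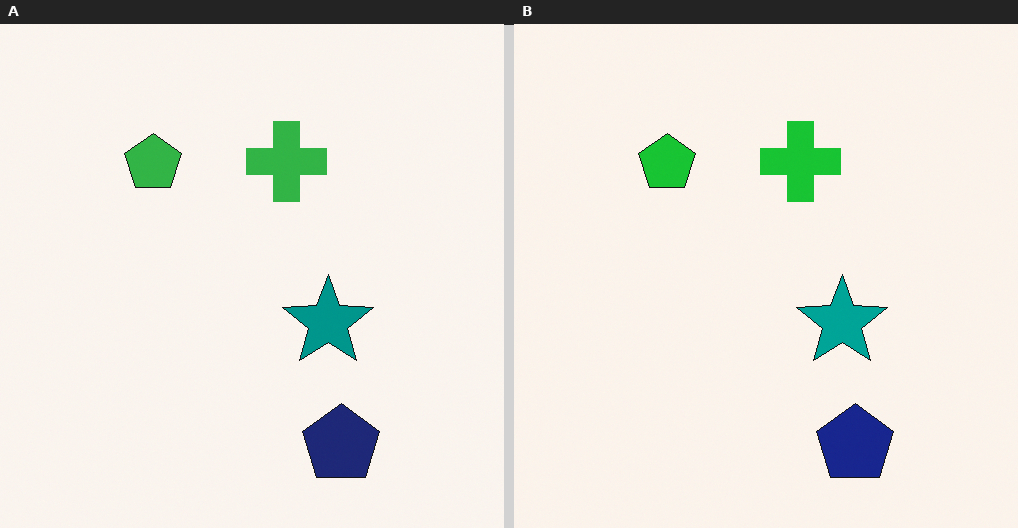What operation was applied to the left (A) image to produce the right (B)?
The right (B) image is the left (A) slightly oversaturated.

All colors are more vivid — a global saturation change.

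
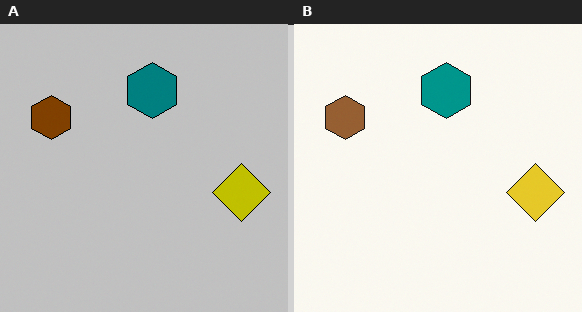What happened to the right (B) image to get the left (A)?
Heavily posterized to just a handful of flat colors.

Each flat color has snapped to a coarser quantized level — most visibly, the near-white background has dropped to a flat grey.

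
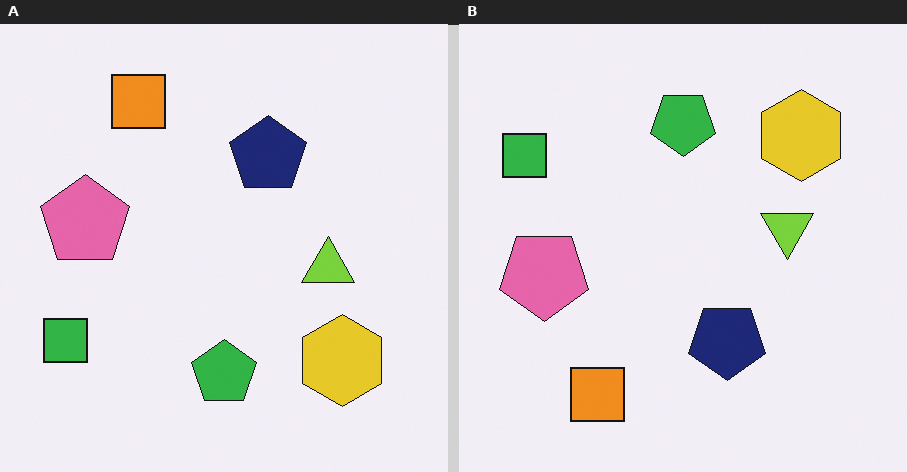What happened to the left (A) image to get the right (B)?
The transformation is: flipped vertically (top ↔ bottom).

The orange square is in the top-left of the left (A) image and the bottom-left of the right (B) — shapes on opposite sides of the horizontal midline have swapped in a mirror flip.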